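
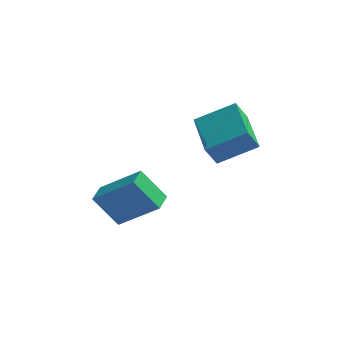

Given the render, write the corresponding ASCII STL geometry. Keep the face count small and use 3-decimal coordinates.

solid 
facet normal -0.864 -0.224 -0.451
outer loop
vertex 0.764 1.172 1.566
vertex 0.213 2.793 1.817
vertex 1.142 1.433 0.712
endloop
endfacet
facet normal 0.319 -0.937 -0.145
outer loop
vertex 2.507 1.787 1.423
vertex 0.764 1.172 1.566
vertex 1.142 1.433 0.712
endloop
endfacet
facet normal -0.864 -0.225 -0.450
outer loop
vertex 1.142 1.433 0.712
vertex 0.213 2.793 1.817
vertex 0.59 3.053 0.962
endloop
endfacet
facet normal 0.389 0.269 -0.881
outer loop
vertex 0.59 3.053 0.962
vertex 2.507 1.787 1.423
vertex 1.142 1.433 0.712
endloop
endfacet
facet normal -0.389 -0.269 0.881
outer loop
vertex 0.764 1.172 1.566
vertex 1.578 3.147 2.528
vertex 0.213 2.793 1.817
endloop
endfacet
facet normal 0.319 -0.937 -0.144
outer loop
vertex 2.13 1.527 2.278
vertex 0.764 1.172 1.566
vertex 2.507 1.787 1.423
endloop
endfacet
facet normal -0.389 -0.269 0.881
outer loop
vertex 2.13 1.527 2.278
vertex 1.578 3.147 2.528
vertex 0.764 1.172 1.566
endloop
endfacet
facet normal -0.318 0.937 0.145
outer loop
vertex 0.213 2.793 1.817
vertex 1.578 3.147 2.528
vertex 0.59 3.053 0.962
endloop
endfacet
facet normal 0.389 0.269 -0.881
outer loop
vertex 1.956 3.408 1.674
vertex 2.507 1.787 1.423
vertex 0.59 3.053 0.962
endloop
endfacet
facet normal -0.319 0.937 0.145
outer loop
vertex 0.59 3.053 0.962
vertex 1.578 3.147 2.528
vertex 1.956 3.408 1.674
endloop
endfacet
facet normal 0.865 0.224 0.449
outer loop
vertex 1.956 3.408 1.674
vertex 2.13 1.527 2.278
vertex 2.507 1.787 1.423
endloop
endfacet
facet normal 0.864 0.225 0.451
outer loop
vertex 1.578 3.147 2.528
vertex 2.13 1.527 2.278
vertex 1.956 3.408 1.674
endloop
endfacet
facet normal -0.759 0.122 -0.640
outer loop
vertex -3.148 1.906 -1.963
vertex -3.003 2.703 -1.983
vertex -2.234 1.711 -3.085
endloop
endfacet
facet normal -0.179 -0.984 0.025
outer loop
vertex -0.777 1.477 -1.857
vertex -3.148 1.906 -1.963
vertex -2.234 1.711 -3.085
endloop
endfacet
facet normal -0.759 0.122 -0.640
outer loop
vertex -2.234 1.711 -3.085
vertex -3.003 2.703 -1.983
vertex -2.089 2.507 -3.105
endloop
endfacet
facet normal 0.626 -0.133 -0.768
outer loop
vertex -2.089 2.507 -3.105
vertex -0.777 1.477 -1.857
vertex -2.234 1.711 -3.085
endloop
endfacet
facet normal -0.626 0.133 0.768
outer loop
vertex -3.148 1.906 -1.963
vertex -1.546 2.469 -0.755
vertex -3.003 2.703 -1.983
endloop
endfacet
facet normal -0.179 -0.983 0.026
outer loop
vertex -1.691 1.673 -0.735
vertex -3.148 1.906 -1.963
vertex -0.777 1.477 -1.857
endloop
endfacet
facet normal -0.626 0.133 0.768
outer loop
vertex -1.691 1.673 -0.735
vertex -1.546 2.469 -0.755
vertex -3.148 1.906 -1.963
endloop
endfacet
facet normal 0.179 0.983 -0.026
outer loop
vertex -3.003 2.703 -1.983
vertex -1.546 2.469 -0.755
vertex -2.089 2.507 -3.105
endloop
endfacet
facet normal 0.626 -0.133 -0.768
outer loop
vertex -0.632 2.274 -1.877
vertex -0.777 1.477 -1.857
vertex -2.089 2.507 -3.105
endloop
endfacet
facet normal 0.179 0.984 -0.025
outer loop
vertex -2.089 2.507 -3.105
vertex -1.546 2.469 -0.755
vertex -0.632 2.274 -1.877
endloop
endfacet
facet normal 0.759 -0.122 0.640
outer loop
vertex -0.632 2.274 -1.877
vertex -1.691 1.673 -0.735
vertex -0.777 1.477 -1.857
endloop
endfacet
facet normal 0.759 -0.122 0.640
outer loop
vertex -1.546 2.469 -0.755
vertex -1.691 1.673 -0.735
vertex -0.632 2.274 -1.877
endloop
endfacet

endsolid


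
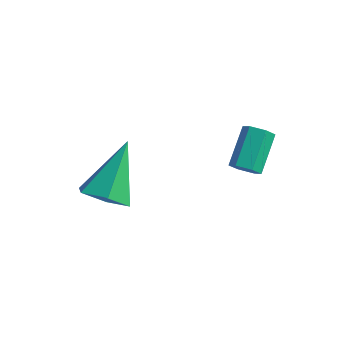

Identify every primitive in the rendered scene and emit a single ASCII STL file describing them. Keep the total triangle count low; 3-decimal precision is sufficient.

solid 
facet normal 0.146 -0.809 -0.570
outer loop
vertex 1.153 -1.974 2.024
vertex 0.807 -1.794 1.68
vertex 1.31 -1.67 1.633
endloop
endfacet
facet normal 0.942 -0.063 0.330
outer loop
vertex 1.153 -1.974 2.024
vertex 1.31 -1.67 1.633
vertex 0.938 -0.787 2.864
endloop
endfacet
facet normal 0.942 -0.063 0.330
outer loop
vertex 0.938 -0.787 2.864
vertex 1.31 -1.67 1.633
vertex 1.095 -0.482 2.473
endloop
endfacet
facet normal -0.146 0.808 0.571
outer loop
vertex 0.938 -0.787 2.864
vertex 1.095 -0.482 2.473
vertex 0.593 -0.606 2.52
endloop
endfacet
facet normal 0.146 -0.808 -0.571
outer loop
vertex 1.31 -1.67 1.633
vertex 0.807 -1.794 1.68
vertex 0.965 -1.489 1.289
endloop
endfacet
facet normal 0.734 0.476 -0.485
outer loop
vertex 1.31 -1.67 1.633
vertex 0.965 -1.489 1.289
vertex 1.095 -0.482 2.473
endloop
endfacet
facet normal 0.733 0.476 -0.486
outer loop
vertex 1.095 -0.482 2.473
vertex 0.965 -1.489 1.289
vertex 0.75 -0.302 2.129
endloop
endfacet
facet normal -0.146 0.809 0.570
outer loop
vertex 1.095 -0.482 2.473
vertex 0.75 -0.302 2.129
vertex 0.593 -0.606 2.52
endloop
endfacet
facet normal 0.146 -0.808 -0.571
outer loop
vertex 0.965 -1.489 1.289
vertex 0.807 -1.794 1.68
vertex 0.462 -1.613 1.336
endloop
endfacet
facet normal -0.209 0.539 -0.816
outer loop
vertex 0.965 -1.489 1.289
vertex 0.462 -1.613 1.336
vertex 0.75 -0.302 2.129
endloop
endfacet
facet normal -0.209 0.539 -0.816
outer loop
vertex 0.75 -0.302 2.129
vertex 0.462 -1.613 1.336
vertex 0.247 -0.426 2.176
endloop
endfacet
facet normal -0.146 0.809 0.570
outer loop
vertex 0.75 -0.302 2.129
vertex 0.247 -0.426 2.176
vertex 0.593 -0.606 2.52
endloop
endfacet
facet normal 0.146 -0.808 -0.571
outer loop
vertex 0.462 -1.613 1.336
vertex 0.807 -1.794 1.68
vertex 0.305 -1.918 1.727
endloop
endfacet
facet normal -0.942 0.063 -0.329
outer loop
vertex 0.462 -1.613 1.336
vertex 0.305 -1.918 1.727
vertex 0.247 -0.426 2.176
endloop
endfacet
facet normal -0.942 0.063 -0.330
outer loop
vertex 0.247 -0.426 2.176
vertex 0.305 -1.918 1.727
vertex 0.09 -0.73 2.567
endloop
endfacet
facet normal -0.146 0.809 0.570
outer loop
vertex 0.247 -0.426 2.176
vertex 0.09 -0.73 2.567
vertex 0.593 -0.606 2.52
endloop
endfacet
facet normal 0.146 -0.809 -0.570
outer loop
vertex 0.305 -1.918 1.727
vertex 0.807 -1.794 1.68
vertex 0.65 -2.098 2.071
endloop
endfacet
facet normal -0.733 -0.476 0.486
outer loop
vertex 0.305 -1.918 1.727
vertex 0.65 -2.098 2.071
vertex 0.09 -0.73 2.567
endloop
endfacet
facet normal -0.733 -0.476 0.485
outer loop
vertex 0.09 -0.73 2.567
vertex 0.65 -2.098 2.071
vertex 0.435 -0.911 2.911
endloop
endfacet
facet normal -0.146 0.808 0.571
outer loop
vertex 0.09 -0.73 2.567
vertex 0.435 -0.911 2.911
vertex 0.593 -0.606 2.52
endloop
endfacet
facet normal 0.146 -0.809 -0.570
outer loop
vertex 0.65 -2.098 2.071
vertex 0.807 -1.794 1.68
vertex 1.153 -1.974 2.024
endloop
endfacet
facet normal 0.209 -0.539 0.816
outer loop
vertex 0.65 -2.098 2.071
vertex 1.153 -1.974 2.024
vertex 0.435 -0.911 2.911
endloop
endfacet
facet normal 0.209 -0.539 0.816
outer loop
vertex 0.435 -0.911 2.911
vertex 1.153 -1.974 2.024
vertex 0.938 -0.787 2.864
endloop
endfacet
facet normal -0.146 0.808 0.571
outer loop
vertex 0.435 -0.911 2.911
vertex 0.938 -0.787 2.864
vertex 0.593 -0.606 2.52
endloop
endfacet
facet normal 0.039 -0.686 -0.727
outer loop
vertex -2.438 -4.5 0.615
vertex -2.908 -3.937 0.059
vertex -1.989 -3.904 0.077
endloop
endfacet
facet normal 0.804 -0.073 0.590
outer loop
vertex -2.438 -4.5 0.615
vertex -1.989 -3.904 0.077
vertex -2.992 -2.463 1.621
endloop
endfacet
facet normal 0.039 -0.686 -0.727
outer loop
vertex -1.989 -3.904 0.077
vertex -2.908 -3.937 0.059
vertex -2.459 -3.341 -0.479
endloop
endfacet
facet normal 0.792 0.608 -0.053
outer loop
vertex -1.989 -3.904 0.077
vertex -2.459 -3.341 -0.479
vertex -2.992 -2.463 1.621
endloop
endfacet
facet normal 0.040 -0.686 -0.727
outer loop
vertex -2.459 -3.341 -0.479
vertex -2.908 -3.937 0.059
vertex -3.378 -3.375 -0.497
endloop
endfacet
facet normal -0.026 0.920 -0.391
outer loop
vertex -2.459 -3.341 -0.479
vertex -3.378 -3.375 -0.497
vertex -2.992 -2.463 1.621
endloop
endfacet
facet normal 0.039 -0.686 -0.726
outer loop
vertex -3.378 -3.375 -0.497
vertex -2.908 -3.937 0.059
vertex -3.827 -3.97 0.041
endloop
endfacet
facet normal -0.831 0.550 -0.085
outer loop
vertex -3.378 -3.375 -0.497
vertex -3.827 -3.97 0.041
vertex -2.992 -2.463 1.621
endloop
endfacet
facet normal 0.039 -0.686 -0.727
outer loop
vertex -3.827 -3.97 0.041
vertex -2.908 -3.937 0.059
vertex -3.357 -4.533 0.597
endloop
endfacet
facet normal -0.819 -0.132 0.559
outer loop
vertex -3.827 -3.97 0.041
vertex -3.357 -4.533 0.597
vertex -2.992 -2.463 1.621
endloop
endfacet
facet normal 0.039 -0.686 -0.727
outer loop
vertex -3.357 -4.533 0.597
vertex -2.908 -3.937 0.059
vertex -2.438 -4.5 0.615
endloop
endfacet
facet normal -0.002 -0.443 0.896
outer loop
vertex -3.357 -4.533 0.597
vertex -2.438 -4.5 0.615
vertex -2.992 -2.463 1.621
endloop
endfacet

endsolid


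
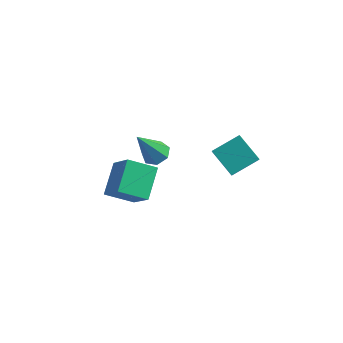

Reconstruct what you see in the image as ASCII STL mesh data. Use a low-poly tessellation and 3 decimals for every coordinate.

solid 
facet normal 0.209 0.467 -0.859
outer loop
vertex -3.135 2.52 -3.061
vertex -3.453 3.006 -2.874
vertex -2.861 2.886 -2.795
endloop
endfacet
facet normal 0.730 -0.664 0.161
outer loop
vertex -3.135 2.52 -3.061
vertex -2.861 2.886 -2.795
vertex -3.827 2.174 -1.346
endloop
endfacet
facet normal 0.209 0.467 -0.859
outer loop
vertex -2.861 2.886 -2.795
vertex -3.453 3.006 -2.874
vertex -3.032 3.342 -2.589
endloop
endfacet
facet normal 0.820 0.050 0.571
outer loop
vertex -2.861 2.886 -2.795
vertex -3.032 3.342 -2.589
vertex -3.827 2.174 -1.346
endloop
endfacet
facet normal 0.209 0.466 -0.859
outer loop
vertex -3.032 3.342 -2.589
vertex -3.453 3.006 -2.874
vertex -3.521 3.545 -2.598
endloop
endfacet
facet normal 0.245 0.623 0.743
outer loop
vertex -3.032 3.342 -2.589
vertex -3.521 3.545 -2.598
vertex -3.827 2.174 -1.346
endloop
endfacet
facet normal 0.210 0.466 -0.859
outer loop
vertex -3.521 3.545 -2.598
vertex -3.453 3.006 -2.874
vertex -3.959 3.342 -2.815
endloop
endfacet
facet normal -0.560 0.624 0.546
outer loop
vertex -3.521 3.545 -2.598
vertex -3.959 3.342 -2.815
vertex -3.827 2.174 -1.346
endloop
endfacet
facet normal 0.210 0.467 -0.859
outer loop
vertex -3.959 3.342 -2.815
vertex -3.453 3.006 -2.874
vertex -4.016 2.886 -3.077
endloop
endfacet
facet normal -0.990 0.050 0.129
outer loop
vertex -3.959 3.342 -2.815
vertex -4.016 2.886 -3.077
vertex -3.827 2.174 -1.346
endloop
endfacet
facet normal 0.210 0.468 -0.859
outer loop
vertex -4.016 2.886 -3.077
vertex -3.453 3.006 -2.874
vertex -3.65 2.52 -3.187
endloop
endfacet
facet normal -0.722 -0.664 -0.194
outer loop
vertex -4.016 2.886 -3.077
vertex -3.65 2.52 -3.187
vertex -3.827 2.174 -1.346
endloop
endfacet
facet normal 0.210 0.468 -0.859
outer loop
vertex -3.65 2.52 -3.187
vertex -3.453 3.006 -2.874
vertex -3.135 2.52 -3.061
endloop
endfacet
facet normal 0.044 -0.983 -0.180
outer loop
vertex -3.65 2.52 -3.187
vertex -3.135 2.52 -3.061
vertex -3.827 2.174 -1.346
endloop
endfacet
facet normal -0.776 0.237 0.584
outer loop
vertex -0.975 2.963 -1.595
vertex -0.279 3.902 -1.051
vertex -1.274 3.554 -2.233
endloop
endfacet
facet normal -0.540 -0.728 -0.422
outer loop
vertex -0.241 3.238 -3.009
vertex -0.975 2.963 -1.595
vertex -1.274 3.554 -2.233
endloop
endfacet
facet normal -0.776 0.237 0.584
outer loop
vertex -1.274 3.554 -2.233
vertex -0.279 3.902 -1.051
vertex -0.578 4.493 -1.689
endloop
endfacet
facet normal -0.325 0.643 -0.694
outer loop
vertex -0.578 4.493 -1.689
vertex -0.241 3.238 -3.009
vertex -1.274 3.554 -2.233
endloop
endfacet
facet normal 0.325 -0.643 0.694
outer loop
vertex -0.975 2.963 -1.595
vertex 0.754 3.586 -1.827
vertex -0.279 3.902 -1.051
endloop
endfacet
facet normal -0.540 -0.728 -0.422
outer loop
vertex 0.058 2.647 -2.371
vertex -0.975 2.963 -1.595
vertex -0.241 3.238 -3.009
endloop
endfacet
facet normal 0.325 -0.643 0.694
outer loop
vertex 0.058 2.647 -2.371
vertex 0.754 3.586 -1.827
vertex -0.975 2.963 -1.595
endloop
endfacet
facet normal 0.540 0.728 0.422
outer loop
vertex -0.279 3.902 -1.051
vertex 0.754 3.586 -1.827
vertex -0.578 4.493 -1.689
endloop
endfacet
facet normal -0.325 0.643 -0.694
outer loop
vertex 0.455 4.177 -2.465
vertex -0.241 3.238 -3.009
vertex -0.578 4.493 -1.689
endloop
endfacet
facet normal 0.540 0.728 0.422
outer loop
vertex -0.578 4.493 -1.689
vertex 0.754 3.586 -1.827
vertex 0.455 4.177 -2.465
endloop
endfacet
facet normal 0.776 -0.237 -0.584
outer loop
vertex 0.455 4.177 -2.465
vertex 0.058 2.647 -2.371
vertex -0.241 3.238 -3.009
endloop
endfacet
facet normal 0.776 -0.237 -0.584
outer loop
vertex 0.754 3.586 -1.827
vertex 0.058 2.647 -2.371
vertex 0.455 4.177 -2.465
endloop
endfacet
facet normal -0.619 0.352 -0.702
outer loop
vertex -3.222 -1.305 -1.762
vertex -3.481 -0.135 -0.946
vertex -2.282 -0.722 -2.299
endloop
endfacet
facet normal 0.179 -0.807 -0.562
outer loop
vertex -1.359 -1.245 -1.254
vertex -3.222 -1.305 -1.762
vertex -2.282 -0.722 -2.299
endloop
endfacet
facet normal -0.620 0.351 -0.702
outer loop
vertex -2.282 -0.722 -2.299
vertex -3.481 -0.135 -0.946
vertex -2.541 0.449 -1.484
endloop
endfacet
facet normal 0.764 0.474 -0.438
outer loop
vertex -2.541 0.449 -1.484
vertex -1.359 -1.245 -1.254
vertex -2.282 -0.722 -2.299
endloop
endfacet
facet normal -0.764 -0.474 0.437
outer loop
vertex -3.222 -1.305 -1.762
vertex -2.558 -0.658 0.099
vertex -3.481 -0.135 -0.946
endloop
endfacet
facet normal 0.179 -0.807 -0.563
outer loop
vertex -2.299 -1.829 -0.716
vertex -3.222 -1.305 -1.762
vertex -1.359 -1.245 -1.254
endloop
endfacet
facet normal -0.765 -0.474 0.437
outer loop
vertex -2.299 -1.829 -0.716
vertex -2.558 -0.658 0.099
vertex -3.222 -1.305 -1.762
endloop
endfacet
facet normal -0.179 0.807 0.562
outer loop
vertex -3.481 -0.135 -0.946
vertex -2.558 -0.658 0.099
vertex -2.541 0.449 -1.484
endloop
endfacet
facet normal 0.764 0.474 -0.437
outer loop
vertex -1.618 -0.075 -0.438
vertex -1.359 -1.245 -1.254
vertex -2.541 0.449 -1.484
endloop
endfacet
facet normal -0.179 0.807 0.563
outer loop
vertex -2.541 0.449 -1.484
vertex -2.558 -0.658 0.099
vertex -1.618 -0.075 -0.438
endloop
endfacet
facet normal 0.620 -0.352 0.701
outer loop
vertex -1.618 -0.075 -0.438
vertex -2.299 -1.829 -0.716
vertex -1.359 -1.245 -1.254
endloop
endfacet
facet normal 0.619 -0.352 0.702
outer loop
vertex -2.558 -0.658 0.099
vertex -2.299 -1.829 -0.716
vertex -1.618 -0.075 -0.438
endloop
endfacet

endsolid


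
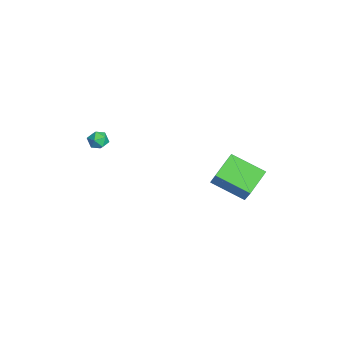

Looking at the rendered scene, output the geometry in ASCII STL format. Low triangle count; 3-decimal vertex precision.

solid 
facet normal -0.651 0.616 0.443
outer loop
vertex 2.481 2.63 3.998
vertex 3.471 4.28 3.157
vertex 1.488 2.543 2.658
endloop
endfacet
facet normal -0.471 -0.786 0.400
outer loop
vertex 2.569 1.52 1.923
vertex 2.481 2.63 3.998
vertex 1.488 2.543 2.658
endloop
endfacet
facet normal -0.651 0.616 0.443
outer loop
vertex 1.488 2.543 2.658
vertex 3.471 4.28 3.157
vertex 2.478 4.193 1.818
endloop
endfacet
facet normal -0.595 -0.052 -0.802
outer loop
vertex 2.478 4.193 1.818
vertex 2.569 1.52 1.923
vertex 1.488 2.543 2.658
endloop
endfacet
facet normal 0.595 0.052 0.802
outer loop
vertex 2.481 2.63 3.998
vertex 4.552 3.257 2.422
vertex 3.471 4.28 3.157
endloop
endfacet
facet normal -0.471 -0.786 0.400
outer loop
vertex 3.562 1.607 3.262
vertex 2.481 2.63 3.998
vertex 2.569 1.52 1.923
endloop
endfacet
facet normal 0.595 0.051 0.802
outer loop
vertex 3.562 1.607 3.262
vertex 4.552 3.257 2.422
vertex 2.481 2.63 3.998
endloop
endfacet
facet normal 0.471 0.786 -0.401
outer loop
vertex 3.471 4.28 3.157
vertex 4.552 3.257 2.422
vertex 2.478 4.193 1.818
endloop
endfacet
facet normal -0.595 -0.052 -0.802
outer loop
vertex 3.559 3.17 1.082
vertex 2.569 1.52 1.923
vertex 2.478 4.193 1.818
endloop
endfacet
facet normal 0.471 0.786 -0.400
outer loop
vertex 2.478 4.193 1.818
vertex 4.552 3.257 2.422
vertex 3.559 3.17 1.082
endloop
endfacet
facet normal 0.651 -0.616 -0.443
outer loop
vertex 3.559 3.17 1.082
vertex 3.562 1.607 3.262
vertex 2.569 1.52 1.923
endloop
endfacet
facet normal 0.651 -0.616 -0.443
outer loop
vertex 4.552 3.257 2.422
vertex 3.562 1.607 3.262
vertex 3.559 3.17 1.082
endloop
endfacet
facet normal 0.424 0.018 0.905
outer loop
vertex -0.676 -3.544 3.694
vertex -1.076 -4.02 3.891
vertex -0.5 -4.168 3.624
endloop
endfacet
facet normal 0.893 0.207 0.401
outer loop
vertex -0.676 -3.544 3.694
vertex -0.5 -4.168 3.624
vertex -0.384 -3.741 3.145
endloop
endfacet
facet normal 0.629 0.775 0.056
outer loop
vertex -0.676 -3.544 3.694
vertex -0.384 -3.741 3.145
vertex -0.889 -3.329 3.116
endloop
endfacet
facet normal -0.002 0.937 0.349
outer loop
vertex -0.676 -3.544 3.694
vertex -0.889 -3.329 3.116
vertex -1.316 -3.502 3.577
endloop
endfacet
facet normal -0.129 0.470 0.873
outer loop
vertex -0.676 -3.544 3.694
vertex -1.316 -3.502 3.577
vertex -1.076 -4.02 3.891
endloop
endfacet
facet normal 0.941 -0.331 -0.067
outer loop
vertex -0.384 -3.741 3.145
vertex -0.5 -4.168 3.624
vertex -0.604 -4.338 3.003
endloop
endfacet
facet normal 0.184 -0.635 0.750
outer loop
vertex -0.5 -4.168 3.624
vertex -1.076 -4.02 3.891
vertex -1.031 -4.511 3.464
endloop
endfacet
facet normal -0.709 0.095 0.699
outer loop
vertex -1.076 -4.02 3.891
vertex -1.316 -3.502 3.577
vertex -1.536 -4.099 3.435
endloop
endfacet
facet normal -0.505 0.850 -0.148
outer loop
vertex -1.316 -3.502 3.577
vertex -0.889 -3.329 3.116
vertex -1.42 -3.672 2.956
endloop
endfacet
facet normal 0.516 0.589 -0.622
outer loop
vertex -0.889 -3.329 3.116
vertex -0.384 -3.741 3.145
vertex -0.844 -3.82 2.689
endloop
endfacet
facet normal 0.002 -0.937 -0.349
outer loop
vertex -1.244 -4.296 2.886
vertex -0.604 -4.338 3.003
vertex -1.031 -4.511 3.464
endloop
endfacet
facet normal -0.629 -0.775 -0.056
outer loop
vertex -1.244 -4.296 2.886
vertex -1.031 -4.511 3.464
vertex -1.536 -4.099 3.435
endloop
endfacet
facet normal -0.893 -0.207 -0.401
outer loop
vertex -1.244 -4.296 2.886
vertex -1.536 -4.099 3.435
vertex -1.42 -3.672 2.956
endloop
endfacet
facet normal -0.424 -0.018 -0.905
outer loop
vertex -1.244 -4.296 2.886
vertex -1.42 -3.672 2.956
vertex -0.844 -3.82 2.689
endloop
endfacet
facet normal 0.129 -0.470 -0.873
outer loop
vertex -1.244 -4.296 2.886
vertex -0.844 -3.82 2.689
vertex -0.604 -4.338 3.003
endloop
endfacet
facet normal 0.505 -0.850 0.148
outer loop
vertex -1.031 -4.511 3.464
vertex -0.604 -4.338 3.003
vertex -0.5 -4.168 3.624
endloop
endfacet
facet normal -0.516 -0.589 0.622
outer loop
vertex -1.536 -4.099 3.435
vertex -1.031 -4.511 3.464
vertex -1.076 -4.02 3.891
endloop
endfacet
facet normal -0.941 0.331 0.067
outer loop
vertex -1.42 -3.672 2.956
vertex -1.536 -4.099 3.435
vertex -1.316 -3.502 3.577
endloop
endfacet
facet normal -0.184 0.635 -0.750
outer loop
vertex -0.844 -3.82 2.689
vertex -1.42 -3.672 2.956
vertex -0.889 -3.329 3.116
endloop
endfacet
facet normal 0.709 -0.095 -0.699
outer loop
vertex -0.604 -4.338 3.003
vertex -0.844 -3.82 2.689
vertex -0.384 -3.741 3.145
endloop
endfacet

endsolid


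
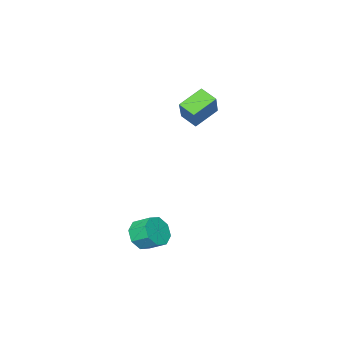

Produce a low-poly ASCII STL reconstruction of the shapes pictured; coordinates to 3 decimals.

solid 
facet normal -0.477 -0.456 -0.751
outer loop
vertex -2.788 -4.797 2.2
vertex -4.389 -4.62 3.11
vertex -2.977 -3.7 1.655
endloop
endfacet
facet normal 0.865 -0.095 -0.492
outer loop
vertex -1.951 -2.72 3.27
vertex -2.788 -4.797 2.2
vertex -2.977 -3.7 1.655
endloop
endfacet
facet normal -0.477 -0.456 -0.751
outer loop
vertex -2.977 -3.7 1.655
vertex -4.389 -4.62 3.11
vertex -4.578 -3.523 2.565
endloop
endfacet
facet normal -0.152 0.885 -0.440
outer loop
vertex -4.578 -3.523 2.565
vertex -1.951 -2.72 3.27
vertex -2.977 -3.7 1.655
endloop
endfacet
facet normal 0.152 -0.885 0.440
outer loop
vertex -2.788 -4.797 2.2
vertex -3.363 -3.64 4.725
vertex -4.389 -4.62 3.11
endloop
endfacet
facet normal 0.865 -0.095 -0.492
outer loop
vertex -1.762 -3.817 3.815
vertex -2.788 -4.797 2.2
vertex -1.951 -2.72 3.27
endloop
endfacet
facet normal 0.152 -0.885 0.440
outer loop
vertex -1.762 -3.817 3.815
vertex -3.363 -3.64 4.725
vertex -2.788 -4.797 2.2
endloop
endfacet
facet normal -0.865 0.095 0.492
outer loop
vertex -4.389 -4.62 3.11
vertex -3.363 -3.64 4.725
vertex -4.578 -3.523 2.565
endloop
endfacet
facet normal -0.152 0.885 -0.440
outer loop
vertex -3.552 -2.543 4.18
vertex -1.951 -2.72 3.27
vertex -4.578 -3.523 2.565
endloop
endfacet
facet normal -0.865 0.095 0.492
outer loop
vertex -4.578 -3.523 2.565
vertex -3.363 -3.64 4.725
vertex -3.552 -2.543 4.18
endloop
endfacet
facet normal 0.477 0.456 0.751
outer loop
vertex -3.552 -2.543 4.18
vertex -1.762 -3.817 3.815
vertex -1.951 -2.72 3.27
endloop
endfacet
facet normal 0.477 0.456 0.751
outer loop
vertex -3.363 -3.64 4.725
vertex -1.762 -3.817 3.815
vertex -3.552 -2.543 4.18
endloop
endfacet
facet normal 0.279 -0.812 -0.512
outer loop
vertex 4.171 -0.361 -4.765
vertex 3.571 -0.978 -4.113
vertex 3.397 -0.453 -5.04
endloop
endfacet
facet normal 0.213 0.572 -0.792
outer loop
vertex 4.171 -0.361 -4.765
vertex 3.397 -0.453 -5.04
vertex 3.808 0.695 -4.1
endloop
endfacet
facet normal 0.213 0.572 -0.792
outer loop
vertex 3.808 0.695 -4.1
vertex 3.397 -0.453 -5.04
vertex 3.034 0.603 -4.375
endloop
endfacet
facet normal -0.279 0.812 0.512
outer loop
vertex 3.808 0.695 -4.1
vertex 3.034 0.603 -4.375
vertex 3.209 0.078 -3.447
endloop
endfacet
facet normal 0.279 -0.812 -0.512
outer loop
vertex 3.397 -0.453 -5.04
vertex 3.571 -0.978 -4.113
vertex 2.725 -0.853 -4.772
endloop
endfacet
facet normal -0.511 0.325 -0.796
outer loop
vertex 3.397 -0.453 -5.04
vertex 2.725 -0.853 -4.772
vertex 3.034 0.603 -4.375
endloop
endfacet
facet normal -0.511 0.325 -0.796
outer loop
vertex 3.034 0.603 -4.375
vertex 2.725 -0.853 -4.772
vertex 2.362 0.203 -4.107
endloop
endfacet
facet normal -0.279 0.812 0.512
outer loop
vertex 3.034 0.603 -4.375
vertex 2.362 0.203 -4.107
vertex 3.209 0.078 -3.447
endloop
endfacet
facet normal 0.279 -0.813 -0.512
outer loop
vertex 2.725 -0.853 -4.772
vertex 3.571 -0.978 -4.113
vertex 2.549 -1.326 -4.117
endloop
endfacet
facet normal -0.936 -0.112 -0.333
outer loop
vertex 2.725 -0.853 -4.772
vertex 2.549 -1.326 -4.117
vertex 2.362 0.203 -4.107
endloop
endfacet
facet normal -0.936 -0.112 -0.333
outer loop
vertex 2.362 0.203 -4.107
vertex 2.549 -1.326 -4.117
vertex 2.186 -0.27 -3.452
endloop
endfacet
facet normal -0.279 0.813 0.512
outer loop
vertex 2.362 0.203 -4.107
vertex 2.186 -0.27 -3.452
vertex 3.209 0.078 -3.447
endloop
endfacet
facet normal 0.279 -0.812 -0.512
outer loop
vertex 2.549 -1.326 -4.117
vertex 3.571 -0.978 -4.113
vertex 2.972 -1.595 -3.46
endloop
endfacet
facet normal -0.813 -0.484 0.325
outer loop
vertex 2.549 -1.326 -4.117
vertex 2.972 -1.595 -3.46
vertex 2.186 -0.27 -3.452
endloop
endfacet
facet normal -0.813 -0.484 0.325
outer loop
vertex 2.186 -0.27 -3.452
vertex 2.972 -1.595 -3.46
vertex 2.609 -0.539 -2.795
endloop
endfacet
facet normal -0.279 0.812 0.512
outer loop
vertex 2.186 -0.27 -3.452
vertex 2.609 -0.539 -2.795
vertex 3.209 0.078 -3.447
endloop
endfacet
facet normal 0.279 -0.812 -0.512
outer loop
vertex 2.972 -1.595 -3.46
vertex 3.571 -0.978 -4.113
vertex 3.746 -1.503 -3.185
endloop
endfacet
facet normal -0.213 -0.572 0.792
outer loop
vertex 2.972 -1.595 -3.46
vertex 3.746 -1.503 -3.185
vertex 2.609 -0.539 -2.795
endloop
endfacet
facet normal -0.213 -0.572 0.792
outer loop
vertex 2.609 -0.539 -2.795
vertex 3.746 -1.503 -3.185
vertex 3.383 -0.447 -2.52
endloop
endfacet
facet normal -0.279 0.812 0.512
outer loop
vertex 2.609 -0.539 -2.795
vertex 3.383 -0.447 -2.52
vertex 3.209 0.078 -3.447
endloop
endfacet
facet normal 0.279 -0.812 -0.512
outer loop
vertex 3.746 -1.503 -3.185
vertex 3.571 -0.978 -4.113
vertex 4.418 -1.103 -3.453
endloop
endfacet
facet normal 0.511 -0.325 0.796
outer loop
vertex 3.746 -1.503 -3.185
vertex 4.418 -1.103 -3.453
vertex 3.383 -0.447 -2.52
endloop
endfacet
facet normal 0.511 -0.325 0.796
outer loop
vertex 3.383 -0.447 -2.52
vertex 4.418 -1.103 -3.453
vertex 4.055 -0.047 -2.788
endloop
endfacet
facet normal -0.279 0.812 0.512
outer loop
vertex 3.383 -0.447 -2.52
vertex 4.055 -0.047 -2.788
vertex 3.209 0.078 -3.447
endloop
endfacet
facet normal 0.279 -0.813 -0.512
outer loop
vertex 4.418 -1.103 -3.453
vertex 3.571 -0.978 -4.113
vertex 4.594 -0.63 -4.108
endloop
endfacet
facet normal 0.936 0.112 0.333
outer loop
vertex 4.418 -1.103 -3.453
vertex 4.594 -0.63 -4.108
vertex 4.055 -0.047 -2.788
endloop
endfacet
facet normal 0.936 0.112 0.333
outer loop
vertex 4.055 -0.047 -2.788
vertex 4.594 -0.63 -4.108
vertex 4.231 0.426 -3.443
endloop
endfacet
facet normal -0.279 0.813 0.512
outer loop
vertex 4.055 -0.047 -2.788
vertex 4.231 0.426 -3.443
vertex 3.209 0.078 -3.447
endloop
endfacet
facet normal 0.279 -0.812 -0.512
outer loop
vertex 4.594 -0.63 -4.108
vertex 3.571 -0.978 -4.113
vertex 4.171 -0.361 -4.765
endloop
endfacet
facet normal 0.813 0.484 -0.325
outer loop
vertex 4.594 -0.63 -4.108
vertex 4.171 -0.361 -4.765
vertex 4.231 0.426 -3.443
endloop
endfacet
facet normal 0.813 0.484 -0.325
outer loop
vertex 4.231 0.426 -3.443
vertex 4.171 -0.361 -4.765
vertex 3.808 0.695 -4.1
endloop
endfacet
facet normal -0.279 0.812 0.512
outer loop
vertex 4.231 0.426 -3.443
vertex 3.808 0.695 -4.1
vertex 3.209 0.078 -3.447
endloop
endfacet

endsolid


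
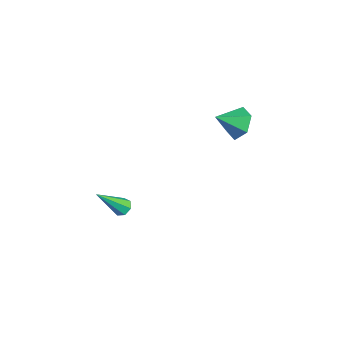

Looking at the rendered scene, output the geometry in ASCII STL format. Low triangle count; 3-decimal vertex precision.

solid 
facet normal 0.064 0.608 -0.791
outer loop
vertex 1.136 -2.098 -1.903
vertex 0.7 -2.304 -2.097
vertex 0.751 -1.896 -1.779
endloop
endfacet
facet normal 0.495 0.515 0.700
outer loop
vertex 1.136 -2.098 -1.903
vertex 0.751 -1.896 -1.779
vertex 0.56 -3.636 -0.363
endloop
endfacet
facet normal 0.063 0.609 -0.791
outer loop
vertex 0.751 -1.896 -1.779
vertex 0.7 -2.304 -2.097
vertex 0.328 -2.002 -1.894
endloop
endfacet
facet normal -0.347 0.615 0.709
outer loop
vertex 0.751 -1.896 -1.779
vertex 0.328 -2.002 -1.894
vertex 0.56 -3.636 -0.363
endloop
endfacet
facet normal 0.062 0.608 -0.791
outer loop
vertex 0.328 -2.002 -1.894
vertex 0.7 -2.304 -2.097
vertex 0.185 -2.336 -2.162
endloop
endfacet
facet normal -0.939 0.155 0.308
outer loop
vertex 0.328 -2.002 -1.894
vertex 0.185 -2.336 -2.162
vertex 0.56 -3.636 -0.363
endloop
endfacet
facet normal 0.062 0.608 -0.791
outer loop
vertex 0.185 -2.336 -2.162
vertex 0.7 -2.304 -2.097
vertex 0.429 -2.646 -2.381
endloop
endfacet
facet normal -0.833 -0.516 -0.199
outer loop
vertex 0.185 -2.336 -2.162
vertex 0.429 -2.646 -2.381
vertex 0.56 -3.636 -0.363
endloop
endfacet
facet normal 0.065 0.607 -0.792
outer loop
vertex 0.429 -2.646 -2.381
vertex 0.7 -2.304 -2.097
vertex 0.877 -2.699 -2.385
endloop
endfacet
facet normal -0.110 -0.895 -0.432
outer loop
vertex 0.429 -2.646 -2.381
vertex 0.877 -2.699 -2.385
vertex 0.56 -3.636 -0.363
endloop
endfacet
facet normal 0.064 0.606 -0.793
outer loop
vertex 0.877 -2.699 -2.385
vertex 0.7 -2.304 -2.097
vertex 1.192 -2.455 -2.173
endloop
endfacet
facet normal 0.684 -0.696 -0.215
outer loop
vertex 0.877 -2.699 -2.385
vertex 1.192 -2.455 -2.173
vertex 0.56 -3.636 -0.363
endloop
endfacet
facet normal 0.065 0.608 -0.791
outer loop
vertex 1.192 -2.455 -2.173
vertex 0.7 -2.304 -2.097
vertex 1.136 -2.098 -1.903
endloop
endfacet
facet normal 0.955 -0.069 0.289
outer loop
vertex 1.192 -2.455 -2.173
vertex 1.136 -2.098 -1.903
vertex 0.56 -3.636 -0.363
endloop
endfacet
facet normal 0.223 0.782 -0.582
outer loop
vertex 1.885 3.215 1.437
vertex 1.363 3.78 1.995
vertex 2.287 3.653 2.179
endloop
endfacet
facet normal 0.655 -0.750 0.088
outer loop
vertex 1.885 3.215 1.437
vertex 2.287 3.653 2.179
vertex 1.037 2.64 2.845
endloop
endfacet
facet normal 0.223 0.781 -0.583
outer loop
vertex 2.287 3.653 2.179
vertex 1.363 3.78 1.995
vertex 1.765 4.218 2.736
endloop
endfacet
facet normal 0.591 -0.219 0.776
outer loop
vertex 2.287 3.653 2.179
vertex 1.765 4.218 2.736
vertex 1.037 2.64 2.845
endloop
endfacet
facet normal 0.224 0.781 -0.583
outer loop
vertex 1.765 4.218 2.736
vertex 1.363 3.78 1.995
vertex 0.841 4.346 2.552
endloop
endfacet
facet normal -0.174 0.147 0.974
outer loop
vertex 1.765 4.218 2.736
vertex 0.841 4.346 2.552
vertex 1.037 2.64 2.845
endloop
endfacet
facet normal 0.225 0.781 -0.583
outer loop
vertex 0.841 4.346 2.552
vertex 1.363 3.78 1.995
vertex 0.44 3.908 1.811
endloop
endfacet
facet normal -0.875 -0.017 0.484
outer loop
vertex 0.841 4.346 2.552
vertex 0.44 3.908 1.811
vertex 1.037 2.64 2.845
endloop
endfacet
facet normal 0.224 0.782 -0.582
outer loop
vertex 0.44 3.908 1.811
vertex 1.363 3.78 1.995
vertex 0.962 3.343 1.253
endloop
endfacet
facet normal -0.811 -0.548 -0.204
outer loop
vertex 0.44 3.908 1.811
vertex 0.962 3.343 1.253
vertex 1.037 2.64 2.845
endloop
endfacet
facet normal 0.224 0.782 -0.582
outer loop
vertex 0.962 3.343 1.253
vertex 1.363 3.78 1.995
vertex 1.885 3.215 1.437
endloop
endfacet
facet normal -0.047 -0.915 -0.402
outer loop
vertex 0.962 3.343 1.253
vertex 1.885 3.215 1.437
vertex 1.037 2.64 2.845
endloop
endfacet

endsolid


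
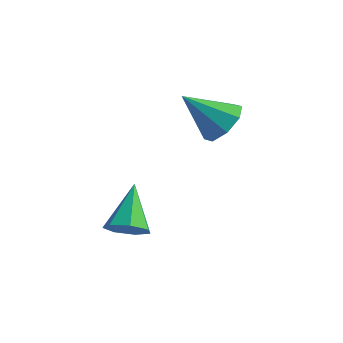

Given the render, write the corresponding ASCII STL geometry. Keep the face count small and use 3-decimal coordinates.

solid 
facet normal 0.219 -0.783 -0.582
outer loop
vertex -0.701 0.349 -1.185
vertex -1.543 0.349 -1.502
vertex -0.824 0.787 -1.82
endloop
endfacet
facet normal 0.817 0.537 0.212
outer loop
vertex -0.701 0.349 -1.185
vertex -0.824 0.787 -1.82
vertex -1.997 1.971 -0.298
endloop
endfacet
facet normal 0.219 -0.783 -0.582
outer loop
vertex -0.824 0.787 -1.82
vertex -1.543 0.349 -1.502
vertex -1.489 0.895 -2.216
endloop
endfacet
facet normal 0.365 0.850 -0.380
outer loop
vertex -0.824 0.787 -1.82
vertex -1.489 0.895 -2.216
vertex -1.997 1.971 -0.298
endloop
endfacet
facet normal 0.219 -0.783 -0.582
outer loop
vertex -1.489 0.895 -2.216
vertex -1.543 0.349 -1.502
vertex -2.194 0.592 -2.074
endloop
endfacet
facet normal -0.423 0.738 -0.526
outer loop
vertex -1.489 0.895 -2.216
vertex -2.194 0.592 -2.074
vertex -1.997 1.971 -0.298
endloop
endfacet
facet normal 0.218 -0.784 -0.581
outer loop
vertex -2.194 0.592 -2.074
vertex -1.543 0.349 -1.502
vertex -2.41 0.107 -1.501
endloop
endfacet
facet normal -0.951 0.286 -0.117
outer loop
vertex -2.194 0.592 -2.074
vertex -2.41 0.107 -1.501
vertex -1.997 1.971 -0.298
endloop
endfacet
facet normal 0.218 -0.784 -0.582
outer loop
vertex -2.41 0.107 -1.501
vertex -1.543 0.349 -1.502
vertex -1.973 -0.196 -0.929
endloop
endfacet
facet normal -0.824 -0.167 0.541
outer loop
vertex -2.41 0.107 -1.501
vertex -1.973 -0.196 -0.929
vertex -1.997 1.971 -0.298
endloop
endfacet
facet normal 0.218 -0.784 -0.582
outer loop
vertex -1.973 -0.196 -0.929
vertex -1.543 0.349 -1.502
vertex -1.212 -0.088 -0.789
endloop
endfacet
facet normal -0.135 -0.278 0.951
outer loop
vertex -1.973 -0.196 -0.929
vertex -1.212 -0.088 -0.789
vertex -1.997 1.971 -0.298
endloop
endfacet
facet normal 0.219 -0.783 -0.582
outer loop
vertex -1.212 -0.088 -0.789
vertex -1.543 0.349 -1.502
vertex -0.701 0.349 -1.185
endloop
endfacet
facet normal 0.594 0.035 0.804
outer loop
vertex -1.212 -0.088 -0.789
vertex -0.701 0.349 -1.185
vertex -1.997 1.971 -0.298
endloop
endfacet
facet normal 0.698 0.240 -0.675
outer loop
vertex 1.125 3.217 2.72
vertex 0.606 4.076 2.489
vertex 1.343 3.831 3.164
endloop
endfacet
facet normal 0.305 -0.627 0.717
outer loop
vertex 1.125 3.217 2.72
vertex 1.343 3.831 3.164
vertex -0.826 3.584 3.871
endloop
endfacet
facet normal 0.698 0.241 -0.674
outer loop
vertex 1.343 3.831 3.164
vertex 0.606 4.076 2.489
vertex 1.129 4.588 3.213
endloop
endfacet
facet normal 0.307 0.025 0.951
outer loop
vertex 1.343 3.831 3.164
vertex 1.129 4.588 3.213
vertex -0.826 3.584 3.871
endloop
endfacet
facet normal 0.698 0.240 -0.674
outer loop
vertex 1.129 4.588 3.213
vertex 0.606 4.076 2.489
vertex 0.609 5.045 2.837
endloop
endfacet
facet normal -0.043 0.605 0.795
outer loop
vertex 1.129 4.588 3.213
vertex 0.609 5.045 2.837
vertex -0.826 3.584 3.871
endloop
endfacet
facet normal 0.698 0.240 -0.675
outer loop
vertex 0.609 5.045 2.837
vertex 0.606 4.076 2.489
vertex 0.086 4.935 2.257
endloop
endfacet
facet normal -0.539 0.770 0.340
outer loop
vertex 0.609 5.045 2.837
vertex 0.086 4.935 2.257
vertex -0.826 3.584 3.871
endloop
endfacet
facet normal 0.698 0.240 -0.675
outer loop
vertex 0.086 4.935 2.257
vertex 0.606 4.076 2.489
vertex -0.132 4.321 1.813
endloop
endfacet
facet normal -0.893 0.425 -0.149
outer loop
vertex 0.086 4.935 2.257
vertex -0.132 4.321 1.813
vertex -0.826 3.584 3.871
endloop
endfacet
facet normal 0.698 0.241 -0.675
outer loop
vertex -0.132 4.321 1.813
vertex 0.606 4.076 2.489
vertex 0.082 3.564 1.764
endloop
endfacet
facet normal -0.895 -0.228 -0.383
outer loop
vertex -0.132 4.321 1.813
vertex 0.082 3.564 1.764
vertex -0.826 3.584 3.871
endloop
endfacet
facet normal 0.698 0.240 -0.674
outer loop
vertex 0.082 3.564 1.764
vertex 0.606 4.076 2.489
vertex 0.602 3.107 2.14
endloop
endfacet
facet normal -0.545 -0.807 -0.227
outer loop
vertex 0.082 3.564 1.764
vertex 0.602 3.107 2.14
vertex -0.826 3.584 3.871
endloop
endfacet
facet normal 0.698 0.240 -0.675
outer loop
vertex 0.602 3.107 2.14
vertex 0.606 4.076 2.489
vertex 1.125 3.217 2.72
endloop
endfacet
facet normal -0.048 -0.972 0.228
outer loop
vertex 0.602 3.107 2.14
vertex 1.125 3.217 2.72
vertex -0.826 3.584 3.871
endloop
endfacet

endsolid


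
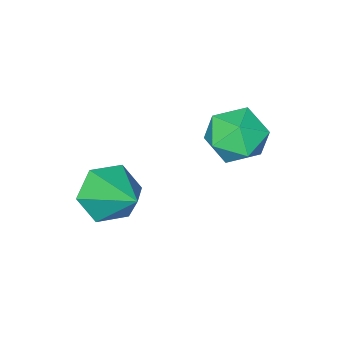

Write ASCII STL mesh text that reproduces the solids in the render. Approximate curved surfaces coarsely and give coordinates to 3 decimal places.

solid 
facet normal 0.052 -0.144 0.988
outer loop
vertex -1.232 0.993 -0.634
vertex -1.834 0.57 -0.664
vertex -1.167 0.267 -0.743
endloop
endfacet
facet normal 0.702 -0.044 0.711
outer loop
vertex -1.232 0.993 -0.634
vertex -1.167 0.267 -0.743
vertex -0.749 0.736 -1.127
endloop
endfacet
facet normal 0.708 0.591 0.386
outer loop
vertex -1.232 0.993 -0.634
vertex -0.749 0.736 -1.127
vertex -1.157 1.328 -1.285
endloop
endfacet
facet normal 0.061 0.885 0.462
outer loop
vertex -1.232 0.993 -0.634
vertex -1.157 1.328 -1.285
vertex -1.827 1.225 -0.999
endloop
endfacet
facet normal -0.344 0.430 0.834
outer loop
vertex -1.232 0.993 -0.634
vertex -1.827 1.225 -0.999
vertex -1.834 0.57 -0.664
endloop
endfacet
facet normal 0.810 -0.547 0.214
outer loop
vertex -0.749 0.736 -1.127
vertex -1.167 0.267 -0.743
vertex -1.053 0.155 -1.461
endloop
endfacet
facet normal -0.243 -0.707 0.664
outer loop
vertex -1.167 0.267 -0.743
vertex -1.834 0.57 -0.664
vertex -1.723 0.052 -1.175
endloop
endfacet
facet normal -0.882 0.222 0.416
outer loop
vertex -1.834 0.57 -0.664
vertex -1.827 1.225 -0.999
vertex -2.131 0.644 -1.333
endloop
endfacet
facet normal -0.226 0.956 -0.185
outer loop
vertex -1.827 1.225 -0.999
vertex -1.157 1.328 -1.285
vertex -1.713 1.113 -1.717
endloop
endfacet
facet normal 0.819 0.482 -0.310
outer loop
vertex -1.157 1.328 -1.285
vertex -0.749 0.736 -1.127
vertex -1.046 0.81 -1.796
endloop
endfacet
facet normal -0.061 -0.885 -0.462
outer loop
vertex -1.648 0.387 -1.826
vertex -1.053 0.155 -1.461
vertex -1.723 0.052 -1.175
endloop
endfacet
facet normal -0.708 -0.591 -0.386
outer loop
vertex -1.648 0.387 -1.826
vertex -1.723 0.052 -1.175
vertex -2.131 0.644 -1.333
endloop
endfacet
facet normal -0.702 0.044 -0.711
outer loop
vertex -1.648 0.387 -1.826
vertex -2.131 0.644 -1.333
vertex -1.713 1.113 -1.717
endloop
endfacet
facet normal -0.052 0.144 -0.988
outer loop
vertex -1.648 0.387 -1.826
vertex -1.713 1.113 -1.717
vertex -1.046 0.81 -1.796
endloop
endfacet
facet normal 0.344 -0.430 -0.834
outer loop
vertex -1.648 0.387 -1.826
vertex -1.046 0.81 -1.796
vertex -1.053 0.155 -1.461
endloop
endfacet
facet normal 0.226 -0.956 0.185
outer loop
vertex -1.723 0.052 -1.175
vertex -1.053 0.155 -1.461
vertex -1.167 0.267 -0.743
endloop
endfacet
facet normal -0.819 -0.482 0.310
outer loop
vertex -2.131 0.644 -1.333
vertex -1.723 0.052 -1.175
vertex -1.834 0.57 -0.664
endloop
endfacet
facet normal -0.810 0.547 -0.214
outer loop
vertex -1.713 1.113 -1.717
vertex -2.131 0.644 -1.333
vertex -1.827 1.225 -0.999
endloop
endfacet
facet normal 0.243 0.707 -0.664
outer loop
vertex -1.046 0.81 -1.796
vertex -1.713 1.113 -1.717
vertex -1.157 1.328 -1.285
endloop
endfacet
facet normal 0.882 -0.222 -0.416
outer loop
vertex -1.053 0.155 -1.461
vertex -1.046 0.81 -1.796
vertex -0.749 0.736 -1.127
endloop
endfacet
facet normal -0.149 -0.833 -0.533
outer loop
vertex 1.219 -1.134 -2.97
vertex 0.527 -0.935 -3.087
vertex 1.049 -0.73 -3.554
endloop
endfacet
facet normal 0.936 0.351 -0.030
outer loop
vertex 1.219 -1.134 -2.97
vertex 1.049 -0.73 -3.554
vertex 0.733 0.215 -2.353
endloop
endfacet
facet normal -0.149 -0.833 -0.533
outer loop
vertex 1.049 -0.73 -3.554
vertex 0.527 -0.935 -3.087
vertex 0.357 -0.531 -3.671
endloop
endfacet
facet normal 0.316 0.784 -0.534
outer loop
vertex 1.049 -0.73 -3.554
vertex 0.357 -0.531 -3.671
vertex 0.733 0.215 -2.353
endloop
endfacet
facet normal -0.149 -0.833 -0.533
outer loop
vertex 0.357 -0.531 -3.671
vertex 0.527 -0.935 -3.087
vertex -0.166 -0.736 -3.204
endloop
endfacet
facet normal -0.558 0.780 -0.282
outer loop
vertex 0.357 -0.531 -3.671
vertex -0.166 -0.736 -3.204
vertex 0.733 0.215 -2.353
endloop
endfacet
facet normal -0.150 -0.834 -0.532
outer loop
vertex -0.166 -0.736 -3.204
vertex 0.527 -0.935 -3.087
vertex 0.004 -1.139 -2.62
endloop
endfacet
facet normal -0.811 0.343 0.473
outer loop
vertex -0.166 -0.736 -3.204
vertex 0.004 -1.139 -2.62
vertex 0.733 0.215 -2.353
endloop
endfacet
facet normal -0.151 -0.833 -0.532
outer loop
vertex 0.004 -1.139 -2.62
vertex 0.527 -0.935 -3.087
vertex 0.697 -1.339 -2.503
endloop
endfacet
facet normal -0.191 -0.090 0.977
outer loop
vertex 0.004 -1.139 -2.62
vertex 0.697 -1.339 -2.503
vertex 0.733 0.215 -2.353
endloop
endfacet
facet normal -0.149 -0.833 -0.533
outer loop
vertex 0.697 -1.339 -2.503
vertex 0.527 -0.935 -3.087
vertex 1.219 -1.134 -2.97
endloop
endfacet
facet normal 0.683 -0.086 0.726
outer loop
vertex 0.697 -1.339 -2.503
vertex 1.219 -1.134 -2.97
vertex 0.733 0.215 -2.353
endloop
endfacet

endsolid


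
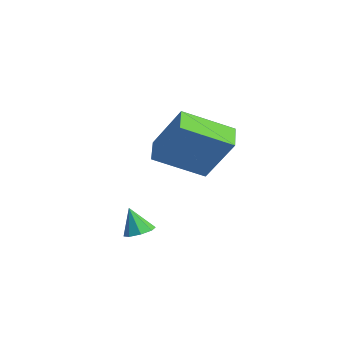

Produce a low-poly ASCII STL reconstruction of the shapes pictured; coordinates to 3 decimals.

solid 
facet normal -0.475 -0.292 -0.830
outer loop
vertex -4.165 2.312 1.771
vertex -3.644 4.09 0.848
vertex -3.254 1.858 1.409
endloop
endfacet
facet normal -0.251 -0.859 0.446
outer loop
vertex -2.256 2.47 3.152
vertex -4.165 2.312 1.771
vertex -3.254 1.858 1.409
endloop
endfacet
facet normal -0.476 -0.292 -0.830
outer loop
vertex -3.254 1.858 1.409
vertex -3.644 4.09 0.848
vertex -2.734 3.636 0.486
endloop
endfacet
facet normal 0.843 -0.421 -0.335
outer loop
vertex -2.734 3.636 0.486
vertex -2.256 2.47 3.152
vertex -3.254 1.858 1.409
endloop
endfacet
facet normal -0.843 0.421 0.335
outer loop
vertex -4.165 2.312 1.771
vertex -2.646 4.702 2.591
vertex -3.644 4.09 0.848
endloop
endfacet
facet normal -0.251 -0.859 0.446
outer loop
vertex -3.166 2.924 3.514
vertex -4.165 2.312 1.771
vertex -2.256 2.47 3.152
endloop
endfacet
facet normal -0.843 0.421 0.335
outer loop
vertex -3.166 2.924 3.514
vertex -2.646 4.702 2.591
vertex -4.165 2.312 1.771
endloop
endfacet
facet normal 0.251 0.859 -0.446
outer loop
vertex -3.644 4.09 0.848
vertex -2.646 4.702 2.591
vertex -2.734 3.636 0.486
endloop
endfacet
facet normal 0.843 -0.421 -0.335
outer loop
vertex -1.735 4.248 2.229
vertex -2.256 2.47 3.152
vertex -2.734 3.636 0.486
endloop
endfacet
facet normal 0.251 0.859 -0.446
outer loop
vertex -2.734 3.636 0.486
vertex -2.646 4.702 2.591
vertex -1.735 4.248 2.229
endloop
endfacet
facet normal 0.476 0.291 0.830
outer loop
vertex -1.735 4.248 2.229
vertex -3.166 2.924 3.514
vertex -2.256 2.47 3.152
endloop
endfacet
facet normal 0.475 0.292 0.830
outer loop
vertex -2.646 4.702 2.591
vertex -3.166 2.924 3.514
vertex -1.735 4.248 2.229
endloop
endfacet
facet normal 0.329 0.209 -0.921
outer loop
vertex 1.258 -0.059 0.402
vertex 0.829 -0.292 0.196
vertex 0.95 0.2 0.351
endloop
endfacet
facet normal 0.366 0.579 0.729
outer loop
vertex 1.258 -0.059 0.402
vertex 0.95 0.2 0.351
vertex 0.491 -0.508 1.144
endloop
endfacet
facet normal 0.329 0.209 -0.921
outer loop
vertex 0.95 0.2 0.351
vertex 0.829 -0.292 0.196
vertex 0.571 0.171 0.209
endloop
endfacet
facet normal -0.267 0.790 0.551
outer loop
vertex 0.95 0.2 0.351
vertex 0.571 0.171 0.209
vertex 0.491 -0.508 1.144
endloop
endfacet
facet normal 0.328 0.209 -0.921
outer loop
vertex 0.571 0.171 0.209
vertex 0.829 -0.292 0.196
vertex 0.343 -0.129 0.06
endloop
endfacet
facet normal -0.826 0.487 0.283
outer loop
vertex 0.571 0.171 0.209
vertex 0.343 -0.129 0.06
vertex 0.491 -0.508 1.144
endloop
endfacet
facet normal 0.328 0.210 -0.921
outer loop
vertex 0.343 -0.129 0.06
vertex 0.829 -0.292 0.196
vertex 0.4 -0.525 -0.01
endloop
endfacet
facet normal -0.985 -0.156 0.080
outer loop
vertex 0.343 -0.129 0.06
vertex 0.4 -0.525 -0.01
vertex 0.491 -0.508 1.144
endloop
endfacet
facet normal 0.327 0.211 -0.921
outer loop
vertex 0.4 -0.525 -0.01
vertex 0.829 -0.292 0.196
vertex 0.708 -0.784 0.04
endloop
endfacet
facet normal -0.648 -0.759 0.062
outer loop
vertex 0.4 -0.525 -0.01
vertex 0.708 -0.784 0.04
vertex 0.491 -0.508 1.144
endloop
endfacet
facet normal 0.329 0.211 -0.921
outer loop
vertex 0.708 -0.784 0.04
vertex 0.829 -0.292 0.196
vertex 1.087 -0.755 0.182
endloop
endfacet
facet normal -0.016 -0.971 0.240
outer loop
vertex 0.708 -0.784 0.04
vertex 1.087 -0.755 0.182
vertex 0.491 -0.508 1.144
endloop
endfacet
facet normal 0.328 0.211 -0.921
outer loop
vertex 1.087 -0.755 0.182
vertex 0.829 -0.292 0.196
vertex 1.315 -0.455 0.332
endloop
endfacet
facet normal 0.544 -0.668 0.508
outer loop
vertex 1.087 -0.755 0.182
vertex 1.315 -0.455 0.332
vertex 0.491 -0.508 1.144
endloop
endfacet
facet normal 0.328 0.210 -0.921
outer loop
vertex 1.315 -0.455 0.332
vertex 0.829 -0.292 0.196
vertex 1.258 -0.059 0.402
endloop
endfacet
facet normal 0.702 -0.025 0.711
outer loop
vertex 1.315 -0.455 0.332
vertex 1.258 -0.059 0.402
vertex 0.491 -0.508 1.144
endloop
endfacet

endsolid


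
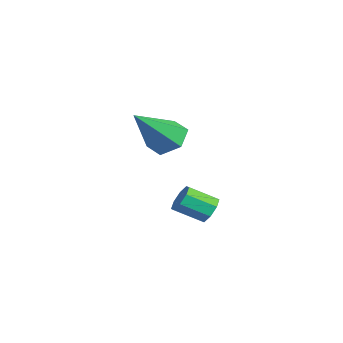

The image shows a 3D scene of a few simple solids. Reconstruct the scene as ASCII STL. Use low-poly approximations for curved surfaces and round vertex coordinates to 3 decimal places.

solid 
facet normal 0.073 0.864 -0.497
outer loop
vertex -3.007 2.481 -2.175
vertex -3.506 2.322 -2.525
vertex -3.423 2.628 -1.981
endloop
endfacet
facet normal 0.500 0.399 0.769
outer loop
vertex -3.007 2.481 -2.175
vertex -3.423 2.628 -1.981
vertex -3.095 1.417 -1.565
endloop
endfacet
facet normal 0.501 0.399 0.768
outer loop
vertex -3.095 1.417 -1.565
vertex -3.423 2.628 -1.981
vertex -3.511 1.564 -1.37
endloop
endfacet
facet normal -0.073 -0.865 0.497
outer loop
vertex -3.095 1.417 -1.565
vertex -3.511 1.564 -1.37
vertex -3.594 1.258 -1.915
endloop
endfacet
facet normal 0.071 0.865 -0.497
outer loop
vertex -3.423 2.628 -1.981
vertex -3.506 2.322 -2.525
vertex -3.888 2.595 -2.105
endloop
endfacet
facet normal -0.256 0.497 0.829
outer loop
vertex -3.423 2.628 -1.981
vertex -3.888 2.595 -2.105
vertex -3.511 1.564 -1.37
endloop
endfacet
facet normal -0.256 0.497 0.829
outer loop
vertex -3.511 1.564 -1.37
vertex -3.888 2.595 -2.105
vertex -3.976 1.531 -1.494
endloop
endfacet
facet normal -0.071 -0.865 0.497
outer loop
vertex -3.511 1.564 -1.37
vertex -3.976 1.531 -1.494
vertex -3.594 1.258 -1.915
endloop
endfacet
facet normal 0.072 0.865 -0.497
outer loop
vertex -3.888 2.595 -2.105
vertex -3.506 2.322 -2.525
vertex -4.129 2.402 -2.476
endloop
endfacet
facet normal -0.863 0.303 0.403
outer loop
vertex -3.888 2.595 -2.105
vertex -4.129 2.402 -2.476
vertex -3.976 1.531 -1.494
endloop
endfacet
facet normal -0.863 0.303 0.403
outer loop
vertex -3.976 1.531 -1.494
vertex -4.129 2.402 -2.476
vertex -4.217 1.338 -1.865
endloop
endfacet
facet normal -0.071 -0.865 0.496
outer loop
vertex -3.976 1.531 -1.494
vertex -4.217 1.338 -1.865
vertex -3.594 1.258 -1.915
endloop
endfacet
facet normal 0.072 0.865 -0.496
outer loop
vertex -4.129 2.402 -2.476
vertex -3.506 2.322 -2.525
vertex -4.005 2.163 -2.875
endloop
endfacet
facet normal -0.964 -0.069 -0.258
outer loop
vertex -4.129 2.402 -2.476
vertex -4.005 2.163 -2.875
vertex -4.217 1.338 -1.865
endloop
endfacet
facet normal -0.964 -0.068 -0.258
outer loop
vertex -4.217 1.338 -1.865
vertex -4.005 2.163 -2.875
vertex -4.093 1.099 -2.265
endloop
endfacet
facet normal -0.071 -0.866 0.495
outer loop
vertex -4.217 1.338 -1.865
vertex -4.093 1.099 -2.265
vertex -3.594 1.258 -1.915
endloop
endfacet
facet normal 0.073 0.865 -0.497
outer loop
vertex -4.005 2.163 -2.875
vertex -3.506 2.322 -2.525
vertex -3.589 2.016 -3.07
endloop
endfacet
facet normal -0.501 -0.399 -0.768
outer loop
vertex -4.005 2.163 -2.875
vertex -3.589 2.016 -3.07
vertex -4.093 1.099 -2.265
endloop
endfacet
facet normal -0.500 -0.400 -0.768
outer loop
vertex -4.093 1.099 -2.265
vertex -3.589 2.016 -3.07
vertex -3.677 0.952 -2.459
endloop
endfacet
facet normal -0.073 -0.864 0.497
outer loop
vertex -4.093 1.099 -2.265
vertex -3.677 0.952 -2.459
vertex -3.594 1.258 -1.915
endloop
endfacet
facet normal 0.071 0.865 -0.497
outer loop
vertex -3.589 2.016 -3.07
vertex -3.506 2.322 -2.525
vertex -3.124 2.049 -2.946
endloop
endfacet
facet normal 0.256 -0.497 -0.829
outer loop
vertex -3.589 2.016 -3.07
vertex -3.124 2.049 -2.946
vertex -3.677 0.952 -2.459
endloop
endfacet
facet normal 0.256 -0.497 -0.829
outer loop
vertex -3.677 0.952 -2.459
vertex -3.124 2.049 -2.946
vertex -3.212 0.985 -2.335
endloop
endfacet
facet normal -0.071 -0.865 0.497
outer loop
vertex -3.677 0.952 -2.459
vertex -3.212 0.985 -2.335
vertex -3.594 1.258 -1.915
endloop
endfacet
facet normal 0.071 0.865 -0.496
outer loop
vertex -3.124 2.049 -2.946
vertex -3.506 2.322 -2.525
vertex -2.883 2.242 -2.575
endloop
endfacet
facet normal 0.863 -0.303 -0.403
outer loop
vertex -3.124 2.049 -2.946
vertex -2.883 2.242 -2.575
vertex -3.212 0.985 -2.335
endloop
endfacet
facet normal 0.863 -0.303 -0.403
outer loop
vertex -3.212 0.985 -2.335
vertex -2.883 2.242 -2.575
vertex -2.971 1.178 -1.964
endloop
endfacet
facet normal -0.072 -0.865 0.497
outer loop
vertex -3.212 0.985 -2.335
vertex -2.971 1.178 -1.964
vertex -3.594 1.258 -1.915
endloop
endfacet
facet normal 0.071 0.866 -0.495
outer loop
vertex -2.883 2.242 -2.575
vertex -3.506 2.322 -2.525
vertex -3.007 2.481 -2.175
endloop
endfacet
facet normal 0.964 0.068 0.258
outer loop
vertex -2.883 2.242 -2.575
vertex -3.007 2.481 -2.175
vertex -2.971 1.178 -1.964
endloop
endfacet
facet normal 0.964 0.068 0.258
outer loop
vertex -2.971 1.178 -1.964
vertex -3.007 2.481 -2.175
vertex -3.095 1.417 -1.565
endloop
endfacet
facet normal -0.072 -0.865 0.496
outer loop
vertex -2.971 1.178 -1.964
vertex -3.095 1.417 -1.565
vertex -3.594 1.258 -1.915
endloop
endfacet
facet normal -0.461 0.588 -0.665
outer loop
vertex -1.944 1.089 1.132
vertex -2.683 0.709 1.308
vertex -2.443 1.395 1.748
endloop
endfacet
facet normal 0.779 0.494 0.386
outer loop
vertex -1.944 1.089 1.132
vertex -2.443 1.395 1.748
vertex -1.697 -0.549 2.732
endloop
endfacet
facet normal -0.461 0.588 -0.665
outer loop
vertex -2.443 1.395 1.748
vertex -2.683 0.709 1.308
vertex -3.182 1.015 1.924
endloop
endfacet
facet normal -0.017 0.446 0.895
outer loop
vertex -2.443 1.395 1.748
vertex -3.182 1.015 1.924
vertex -1.697 -0.549 2.732
endloop
endfacet
facet normal -0.462 0.587 -0.665
outer loop
vertex -3.182 1.015 1.924
vertex -2.683 0.709 1.308
vertex -3.422 0.328 1.485
endloop
endfacet
facet normal -0.646 -0.238 0.726
outer loop
vertex -3.182 1.015 1.924
vertex -3.422 0.328 1.485
vertex -1.697 -0.549 2.732
endloop
endfacet
facet normal -0.462 0.587 -0.665
outer loop
vertex -3.422 0.328 1.485
vertex -2.683 0.709 1.308
vertex -2.923 0.022 0.868
endloop
endfacet
facet normal -0.479 -0.876 0.047
outer loop
vertex -3.422 0.328 1.485
vertex -2.923 0.022 0.868
vertex -1.697 -0.549 2.732
endloop
endfacet
facet normal -0.460 0.587 -0.666
outer loop
vertex -2.923 0.022 0.868
vertex -2.683 0.709 1.308
vertex -2.184 0.402 0.692
endloop
endfacet
facet normal 0.316 -0.829 -0.462
outer loop
vertex -2.923 0.022 0.868
vertex -2.184 0.402 0.692
vertex -1.697 -0.549 2.732
endloop
endfacet
facet normal -0.460 0.587 -0.666
outer loop
vertex -2.184 0.402 0.692
vertex -2.683 0.709 1.308
vertex -1.944 1.089 1.132
endloop
endfacet
facet normal 0.946 -0.143 -0.292
outer loop
vertex -2.184 0.402 0.692
vertex -1.944 1.089 1.132
vertex -1.697 -0.549 2.732
endloop
endfacet

endsolid


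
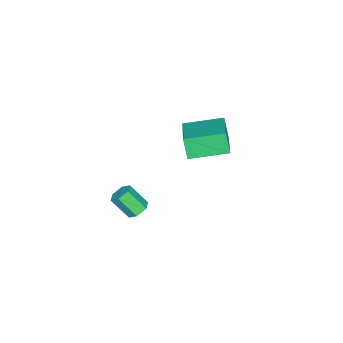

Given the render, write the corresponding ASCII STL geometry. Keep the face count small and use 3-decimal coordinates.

solid 
facet normal -0.089 0.657 -0.749
outer loop
vertex 0.396 -1.881 -3.104
vertex -0.162 -2.097 -3.227
vertex -0.093 -1.637 -2.832
endloop
endfacet
facet normal 0.592 0.639 0.491
outer loop
vertex 0.396 -1.881 -3.104
vertex -0.093 -1.637 -2.832
vertex 0.519 -2.788 -2.071
endloop
endfacet
facet normal 0.593 0.639 0.489
outer loop
vertex 0.519 -2.788 -2.071
vertex -0.093 -1.637 -2.832
vertex 0.031 -2.544 -1.798
endloop
endfacet
facet normal 0.090 -0.657 0.748
outer loop
vertex 0.519 -2.788 -2.071
vertex 0.031 -2.544 -1.798
vertex -0.038 -3.003 -2.193
endloop
endfacet
facet normal -0.091 0.657 -0.749
outer loop
vertex -0.093 -1.637 -2.832
vertex -0.162 -2.097 -3.227
vertex -0.65 -1.853 -2.954
endloop
endfacet
facet normal -0.397 0.666 0.632
outer loop
vertex -0.093 -1.637 -2.832
vertex -0.65 -1.853 -2.954
vertex 0.031 -2.544 -1.798
endloop
endfacet
facet normal -0.397 0.666 0.632
outer loop
vertex 0.031 -2.544 -1.798
vertex -0.65 -1.853 -2.954
vertex -0.526 -2.759 -1.921
endloop
endfacet
facet normal 0.088 -0.657 0.748
outer loop
vertex 0.031 -2.544 -1.798
vertex -0.526 -2.759 -1.921
vertex -0.038 -3.003 -2.193
endloop
endfacet
facet normal -0.090 0.657 -0.748
outer loop
vertex -0.65 -1.853 -2.954
vertex -0.162 -2.097 -3.227
vertex -0.719 -2.312 -3.349
endloop
endfacet
facet normal -0.990 0.027 0.142
outer loop
vertex -0.65 -1.853 -2.954
vertex -0.719 -2.312 -3.349
vertex -0.526 -2.759 -1.921
endloop
endfacet
facet normal -0.989 0.028 0.143
outer loop
vertex -0.526 -2.759 -1.921
vertex -0.719 -2.312 -3.349
vertex -0.596 -3.219 -2.316
endloop
endfacet
facet normal 0.089 -0.657 0.749
outer loop
vertex -0.526 -2.759 -1.921
vertex -0.596 -3.219 -2.316
vertex -0.038 -3.003 -2.193
endloop
endfacet
facet normal -0.090 0.657 -0.748
outer loop
vertex -0.719 -2.312 -3.349
vertex -0.162 -2.097 -3.227
vertex -0.231 -2.556 -3.622
endloop
endfacet
facet normal -0.593 -0.639 -0.490
outer loop
vertex -0.719 -2.312 -3.349
vertex -0.231 -2.556 -3.622
vertex -0.596 -3.219 -2.316
endloop
endfacet
facet normal -0.592 -0.640 -0.490
outer loop
vertex -0.596 -3.219 -2.316
vertex -0.231 -2.556 -3.622
vertex -0.107 -3.463 -2.588
endloop
endfacet
facet normal 0.089 -0.657 0.749
outer loop
vertex -0.596 -3.219 -2.316
vertex -0.107 -3.463 -2.588
vertex -0.038 -3.003 -2.193
endloop
endfacet
facet normal -0.088 0.657 -0.748
outer loop
vertex -0.231 -2.556 -3.622
vertex -0.162 -2.097 -3.227
vertex 0.326 -2.341 -3.499
endloop
endfacet
facet normal 0.397 -0.666 -0.632
outer loop
vertex -0.231 -2.556 -3.622
vertex 0.326 -2.341 -3.499
vertex -0.107 -3.463 -2.588
endloop
endfacet
facet normal 0.397 -0.666 -0.632
outer loop
vertex -0.107 -3.463 -2.588
vertex 0.326 -2.341 -3.499
vertex 0.45 -3.247 -2.466
endloop
endfacet
facet normal 0.091 -0.657 0.749
outer loop
vertex -0.107 -3.463 -2.588
vertex 0.45 -3.247 -2.466
vertex -0.038 -3.003 -2.193
endloop
endfacet
facet normal -0.089 0.657 -0.749
outer loop
vertex 0.326 -2.341 -3.499
vertex -0.162 -2.097 -3.227
vertex 0.396 -1.881 -3.104
endloop
endfacet
facet normal 0.989 -0.028 -0.143
outer loop
vertex 0.326 -2.341 -3.499
vertex 0.396 -1.881 -3.104
vertex 0.45 -3.247 -2.466
endloop
endfacet
facet normal 0.990 -0.027 -0.142
outer loop
vertex 0.45 -3.247 -2.466
vertex 0.396 -1.881 -3.104
vertex 0.519 -2.788 -2.071
endloop
endfacet
facet normal 0.090 -0.657 0.748
outer loop
vertex 0.45 -3.247 -2.466
vertex 0.519 -2.788 -2.071
vertex -0.038 -3.003 -2.193
endloop
endfacet
facet normal -0.522 0.838 0.161
outer loop
vertex -2.352 1.244 3.489
vertex -0.635 2.183 4.163
vertex -2.117 1.602 2.39
endloop
endfacet
facet normal -0.830 -0.454 -0.325
outer loop
vertex -1.105 -0.023 2.077
vertex -2.352 1.244 3.489
vertex -2.117 1.602 2.39
endloop
endfacet
facet normal -0.522 0.838 0.161
outer loop
vertex -2.117 1.602 2.39
vertex -0.635 2.183 4.163
vertex -0.4 2.541 3.064
endloop
endfacet
facet normal 0.200 0.304 -0.932
outer loop
vertex -0.4 2.541 3.064
vertex -1.105 -0.023 2.077
vertex -2.117 1.602 2.39
endloop
endfacet
facet normal -0.200 -0.304 0.932
outer loop
vertex -2.352 1.244 3.489
vertex 0.377 0.558 3.85
vertex -0.635 2.183 4.163
endloop
endfacet
facet normal -0.830 -0.454 -0.325
outer loop
vertex -1.34 -0.381 3.176
vertex -2.352 1.244 3.489
vertex -1.105 -0.023 2.077
endloop
endfacet
facet normal -0.200 -0.304 0.932
outer loop
vertex -1.34 -0.381 3.176
vertex 0.377 0.558 3.85
vertex -2.352 1.244 3.489
endloop
endfacet
facet normal 0.830 0.454 0.325
outer loop
vertex -0.635 2.183 4.163
vertex 0.377 0.558 3.85
vertex -0.4 2.541 3.064
endloop
endfacet
facet normal 0.200 0.304 -0.932
outer loop
vertex 0.612 0.916 2.751
vertex -1.105 -0.023 2.077
vertex -0.4 2.541 3.064
endloop
endfacet
facet normal 0.830 0.454 0.325
outer loop
vertex -0.4 2.541 3.064
vertex 0.377 0.558 3.85
vertex 0.612 0.916 2.751
endloop
endfacet
facet normal 0.522 -0.838 -0.161
outer loop
vertex 0.612 0.916 2.751
vertex -1.34 -0.381 3.176
vertex -1.105 -0.023 2.077
endloop
endfacet
facet normal 0.522 -0.838 -0.161
outer loop
vertex 0.377 0.558 3.85
vertex -1.34 -0.381 3.176
vertex 0.612 0.916 2.751
endloop
endfacet

endsolid


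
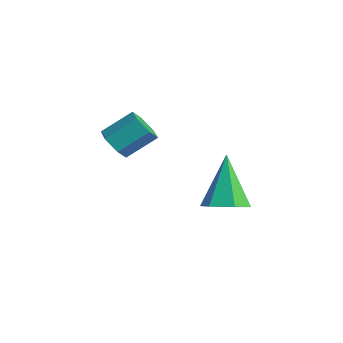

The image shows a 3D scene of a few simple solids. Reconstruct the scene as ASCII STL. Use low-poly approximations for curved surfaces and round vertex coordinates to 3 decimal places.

solid 
facet normal 0.417 -0.306 -0.856
outer loop
vertex 0.903 3.311 -1.228
vertex 0.421 2.806 -1.282
vertex 0.303 3.436 -1.565
endloop
endfacet
facet normal 0.151 0.984 0.097
outer loop
vertex 0.903 3.311 -1.228
vertex 0.303 3.436 -1.565
vertex -0.321 3.354 0.242
endloop
endfacet
facet normal 0.416 -0.307 -0.856
outer loop
vertex 0.303 3.436 -1.565
vertex 0.421 2.806 -1.282
vertex -0.18 2.932 -1.619
endloop
endfacet
facet normal -0.695 0.688 -0.209
outer loop
vertex 0.303 3.436 -1.565
vertex -0.18 2.932 -1.619
vertex -0.321 3.354 0.242
endloop
endfacet
facet normal 0.415 -0.308 -0.856
outer loop
vertex -0.18 2.932 -1.619
vertex 0.421 2.806 -1.282
vertex -0.062 2.302 -1.335
endloop
endfacet
facet normal -0.980 -0.197 -0.030
outer loop
vertex -0.18 2.932 -1.619
vertex -0.062 2.302 -1.335
vertex -0.321 3.354 0.242
endloop
endfacet
facet normal 0.416 -0.309 -0.855
outer loop
vertex -0.062 2.302 -1.335
vertex 0.421 2.806 -1.282
vertex 0.538 2.177 -0.998
endloop
endfacet
facet normal -0.419 -0.786 0.455
outer loop
vertex -0.062 2.302 -1.335
vertex 0.538 2.177 -0.998
vertex -0.321 3.354 0.242
endloop
endfacet
facet normal 0.417 -0.308 -0.855
outer loop
vertex 0.538 2.177 -0.998
vertex 0.421 2.806 -1.282
vertex 1.021 2.681 -0.944
endloop
endfacet
facet normal 0.426 -0.490 0.760
outer loop
vertex 0.538 2.177 -0.998
vertex 1.021 2.681 -0.944
vertex -0.321 3.354 0.242
endloop
endfacet
facet normal 0.418 -0.307 -0.855
outer loop
vertex 1.021 2.681 -0.944
vertex 0.421 2.806 -1.282
vertex 0.903 3.311 -1.228
endloop
endfacet
facet normal 0.712 0.395 0.581
outer loop
vertex 1.021 2.681 -0.944
vertex 0.903 3.311 -1.228
vertex -0.321 3.354 0.242
endloop
endfacet
facet normal -0.263 -0.765 -0.588
outer loop
vertex 0.224 -0.508 1.863
vertex -0.28 -0.316 1.839
vertex 0.087 -0.161 1.473
endloop
endfacet
facet normal 0.930 -0.042 -0.364
outer loop
vertex 0.224 -0.508 1.863
vertex 0.087 -0.161 1.473
vertex 0.504 0.303 2.486
endloop
endfacet
facet normal 0.930 -0.040 -0.365
outer loop
vertex 0.504 0.303 2.486
vertex 0.087 -0.161 1.473
vertex 0.366 0.65 2.096
endloop
endfacet
facet normal 0.264 0.765 0.587
outer loop
vertex 0.504 0.303 2.486
vertex 0.366 0.65 2.096
vertex -0.0 0.496 2.461
endloop
endfacet
facet normal -0.262 -0.766 -0.587
outer loop
vertex 0.087 -0.161 1.473
vertex -0.28 -0.316 1.839
vertex -0.417 0.031 1.448
endloop
endfacet
facet normal 0.244 0.536 -0.808
outer loop
vertex 0.087 -0.161 1.473
vertex -0.417 0.031 1.448
vertex 0.366 0.65 2.096
endloop
endfacet
facet normal 0.245 0.536 -0.808
outer loop
vertex 0.366 0.65 2.096
vertex -0.417 0.031 1.448
vertex -0.138 0.843 2.071
endloop
endfacet
facet normal 0.264 0.765 0.587
outer loop
vertex 0.366 0.65 2.096
vertex -0.138 0.843 2.071
vertex -0.0 0.496 2.461
endloop
endfacet
facet normal -0.264 -0.765 -0.587
outer loop
vertex -0.417 0.031 1.448
vertex -0.28 -0.316 1.839
vertex -0.784 -0.123 1.814
endloop
endfacet
facet normal -0.685 0.577 -0.445
outer loop
vertex -0.417 0.031 1.448
vertex -0.784 -0.123 1.814
vertex -0.138 0.843 2.071
endloop
endfacet
facet normal -0.687 0.577 -0.442
outer loop
vertex -0.138 0.843 2.071
vertex -0.784 -0.123 1.814
vertex -0.504 0.688 2.437
endloop
endfacet
facet normal 0.263 0.765 0.588
outer loop
vertex -0.138 0.843 2.071
vertex -0.504 0.688 2.437
vertex -0.0 0.496 2.461
endloop
endfacet
facet normal -0.264 -0.765 -0.587
outer loop
vertex -0.784 -0.123 1.814
vertex -0.28 -0.316 1.839
vertex -0.646 -0.47 2.204
endloop
endfacet
facet normal -0.930 0.041 0.365
outer loop
vertex -0.784 -0.123 1.814
vertex -0.646 -0.47 2.204
vertex -0.504 0.688 2.437
endloop
endfacet
facet normal -0.931 0.041 0.363
outer loop
vertex -0.504 0.688 2.437
vertex -0.646 -0.47 2.204
vertex -0.367 0.341 2.827
endloop
endfacet
facet normal 0.263 0.765 0.588
outer loop
vertex -0.504 0.688 2.437
vertex -0.367 0.341 2.827
vertex -0.0 0.496 2.461
endloop
endfacet
facet normal -0.264 -0.765 -0.587
outer loop
vertex -0.646 -0.47 2.204
vertex -0.28 -0.316 1.839
vertex -0.142 -0.663 2.229
endloop
endfacet
facet normal -0.245 -0.536 0.808
outer loop
vertex -0.646 -0.47 2.204
vertex -0.142 -0.663 2.229
vertex -0.367 0.341 2.827
endloop
endfacet
facet normal -0.244 -0.536 0.808
outer loop
vertex -0.367 0.341 2.827
vertex -0.142 -0.663 2.229
vertex 0.137 0.149 2.852
endloop
endfacet
facet normal 0.262 0.766 0.587
outer loop
vertex -0.367 0.341 2.827
vertex 0.137 0.149 2.852
vertex -0.0 0.496 2.461
endloop
endfacet
facet normal -0.263 -0.765 -0.588
outer loop
vertex -0.142 -0.663 2.229
vertex -0.28 -0.316 1.839
vertex 0.224 -0.508 1.863
endloop
endfacet
facet normal 0.687 -0.576 0.443
outer loop
vertex -0.142 -0.663 2.229
vertex 0.224 -0.508 1.863
vertex 0.137 0.149 2.852
endloop
endfacet
facet normal 0.685 -0.578 0.444
outer loop
vertex 0.137 0.149 2.852
vertex 0.224 -0.508 1.863
vertex 0.504 0.303 2.486
endloop
endfacet
facet normal 0.264 0.765 0.587
outer loop
vertex 0.137 0.149 2.852
vertex 0.504 0.303 2.486
vertex -0.0 0.496 2.461
endloop
endfacet

endsolid


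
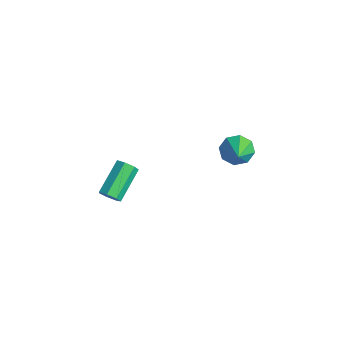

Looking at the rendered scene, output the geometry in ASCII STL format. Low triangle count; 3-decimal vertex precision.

solid 
facet normal 0.460 -0.726 -0.511
outer loop
vertex -1.959 -3.587 3.308
vertex -2.525 -3.73 3.001
vertex -2.054 -3.304 2.82
endloop
endfacet
facet normal 0.872 0.478 0.107
outer loop
vertex -1.959 -3.587 3.308
vertex -2.054 -3.304 2.82
vertex -2.949 -2.027 4.407
endloop
endfacet
facet normal 0.871 0.479 0.106
outer loop
vertex -2.949 -2.027 4.407
vertex -2.054 -3.304 2.82
vertex -3.045 -1.744 3.919
endloop
endfacet
facet normal -0.461 0.725 0.511
outer loop
vertex -2.949 -2.027 4.407
vertex -3.045 -1.744 3.919
vertex -3.515 -2.17 4.099
endloop
endfacet
facet normal 0.461 -0.726 -0.510
outer loop
vertex -2.054 -3.304 2.82
vertex -2.525 -3.73 3.001
vertex -2.504 -3.342 2.468
endloop
endfacet
facet normal 0.412 0.685 -0.601
outer loop
vertex -2.054 -3.304 2.82
vertex -2.504 -3.342 2.468
vertex -3.045 -1.744 3.919
endloop
endfacet
facet normal 0.414 0.685 -0.600
outer loop
vertex -3.045 -1.744 3.919
vertex -2.504 -3.342 2.468
vertex -3.495 -1.781 3.566
endloop
endfacet
facet normal -0.461 0.725 0.512
outer loop
vertex -3.045 -1.744 3.919
vertex -3.495 -1.781 3.566
vertex -3.515 -2.17 4.099
endloop
endfacet
facet normal 0.461 -0.726 -0.510
outer loop
vertex -2.504 -3.342 2.468
vertex -2.525 -3.73 3.001
vertex -2.97 -3.672 2.517
endloop
endfacet
facet normal -0.356 0.376 -0.856
outer loop
vertex -2.504 -3.342 2.468
vertex -2.97 -3.672 2.517
vertex -3.495 -1.781 3.566
endloop
endfacet
facet normal -0.357 0.376 -0.855
outer loop
vertex -3.495 -1.781 3.566
vertex -2.97 -3.672 2.517
vertex -3.96 -2.111 3.615
endloop
endfacet
facet normal -0.461 0.725 0.512
outer loop
vertex -3.495 -1.781 3.566
vertex -3.96 -2.111 3.615
vertex -3.515 -2.17 4.099
endloop
endfacet
facet normal 0.462 -0.725 -0.511
outer loop
vertex -2.97 -3.672 2.517
vertex -2.525 -3.73 3.001
vertex -3.1 -4.046 2.93
endloop
endfacet
facet normal -0.858 -0.216 -0.466
outer loop
vertex -2.97 -3.672 2.517
vertex -3.1 -4.046 2.93
vertex -3.96 -2.111 3.615
endloop
endfacet
facet normal -0.858 -0.216 -0.467
outer loop
vertex -3.96 -2.111 3.615
vertex -3.1 -4.046 2.93
vertex -4.091 -2.486 4.029
endloop
endfacet
facet normal -0.460 0.726 0.512
outer loop
vertex -3.96 -2.111 3.615
vertex -4.091 -2.486 4.029
vertex -3.515 -2.17 4.099
endloop
endfacet
facet normal 0.462 -0.725 -0.511
outer loop
vertex -3.1 -4.046 2.93
vertex -2.525 -3.73 3.001
vertex -2.797 -4.182 3.397
endloop
endfacet
facet normal -0.713 -0.646 0.274
outer loop
vertex -3.1 -4.046 2.93
vertex -2.797 -4.182 3.397
vertex -4.091 -2.486 4.029
endloop
endfacet
facet normal -0.713 -0.646 0.274
outer loop
vertex -4.091 -2.486 4.029
vertex -2.797 -4.182 3.397
vertex -3.788 -2.622 4.496
endloop
endfacet
facet normal -0.460 0.726 0.510
outer loop
vertex -4.091 -2.486 4.029
vertex -3.788 -2.622 4.496
vertex -3.515 -2.17 4.099
endloop
endfacet
facet normal 0.460 -0.725 -0.512
outer loop
vertex -2.797 -4.182 3.397
vertex -2.525 -3.73 3.001
vertex -2.289 -3.978 3.565
endloop
endfacet
facet normal -0.031 -0.589 0.808
outer loop
vertex -2.797 -4.182 3.397
vertex -2.289 -3.978 3.565
vertex -3.788 -2.622 4.496
endloop
endfacet
facet normal -0.031 -0.589 0.808
outer loop
vertex -3.788 -2.622 4.496
vertex -2.289 -3.978 3.565
vertex -3.28 -2.418 4.664
endloop
endfacet
facet normal -0.460 0.726 0.510
outer loop
vertex -3.788 -2.622 4.496
vertex -3.28 -2.418 4.664
vertex -3.515 -2.17 4.099
endloop
endfacet
facet normal 0.461 -0.725 -0.512
outer loop
vertex -2.289 -3.978 3.565
vertex -2.525 -3.73 3.001
vertex -1.959 -3.587 3.308
endloop
endfacet
facet normal 0.675 -0.088 0.733
outer loop
vertex -2.289 -3.978 3.565
vertex -1.959 -3.587 3.308
vertex -3.28 -2.418 4.664
endloop
endfacet
facet normal 0.674 -0.089 0.733
outer loop
vertex -3.28 -2.418 4.664
vertex -1.959 -3.587 3.308
vertex -2.949 -2.027 4.407
endloop
endfacet
facet normal -0.461 0.726 0.510
outer loop
vertex -3.28 -2.418 4.664
vertex -2.949 -2.027 4.407
vertex -3.515 -2.17 4.099
endloop
endfacet
facet normal -0.754 0.390 -0.529
outer loop
vertex -1.892 4.651 3.337
vertex -2.414 3.834 3.478
vertex -2.312 4.682 3.958
endloop
endfacet
facet normal 0.658 0.630 0.413
outer loop
vertex -1.892 4.651 3.337
vertex -2.312 4.682 3.958
vertex -1.126 3.166 4.382
endloop
endfacet
facet normal -0.754 0.390 -0.528
outer loop
vertex -2.312 4.682 3.958
vertex -2.414 3.834 3.478
vertex -2.791 4.216 4.298
endloop
endfacet
facet normal 0.219 0.418 0.882
outer loop
vertex -2.312 4.682 3.958
vertex -2.791 4.216 4.298
vertex -1.126 3.166 4.382
endloop
endfacet
facet normal -0.754 0.391 -0.529
outer loop
vertex -2.791 4.216 4.298
vertex -2.414 3.834 3.478
vertex -3.05 3.526 4.157
endloop
endfacet
facet normal -0.142 -0.147 0.979
outer loop
vertex -2.791 4.216 4.298
vertex -3.05 3.526 4.157
vertex -1.126 3.166 4.382
endloop
endfacet
facet normal -0.753 0.392 -0.528
outer loop
vertex -3.05 3.526 4.157
vertex -2.414 3.834 3.478
vertex -2.937 3.017 3.618
endloop
endfacet
facet normal -0.213 -0.732 0.647
outer loop
vertex -3.05 3.526 4.157
vertex -2.937 3.017 3.618
vertex -1.126 3.166 4.382
endloop
endfacet
facet normal -0.753 0.391 -0.529
outer loop
vertex -2.937 3.017 3.618
vertex -2.414 3.834 3.478
vertex -2.517 2.986 2.998
endloop
endfacet
facet normal 0.047 -0.996 0.082
outer loop
vertex -2.937 3.017 3.618
vertex -2.517 2.986 2.998
vertex -1.126 3.166 4.382
endloop
endfacet
facet normal -0.754 0.391 -0.529
outer loop
vertex -2.517 2.986 2.998
vertex -2.414 3.834 3.478
vertex -2.037 3.452 2.658
endloop
endfacet
facet normal 0.486 -0.783 -0.387
outer loop
vertex -2.517 2.986 2.998
vertex -2.037 3.452 2.658
vertex -1.126 3.166 4.382
endloop
endfacet
facet normal -0.754 0.391 -0.529
outer loop
vertex -2.037 3.452 2.658
vertex -2.414 3.834 3.478
vertex -1.778 4.142 2.799
endloop
endfacet
facet normal 0.847 -0.219 -0.484
outer loop
vertex -2.037 3.452 2.658
vertex -1.778 4.142 2.799
vertex -1.126 3.166 4.382
endloop
endfacet
facet normal -0.754 0.390 -0.529
outer loop
vertex -1.778 4.142 2.799
vertex -2.414 3.834 3.478
vertex -1.892 4.651 3.337
endloop
endfacet
facet normal 0.918 0.366 -0.152
outer loop
vertex -1.778 4.142 2.799
vertex -1.892 4.651 3.337
vertex -1.126 3.166 4.382
endloop
endfacet

endsolid
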